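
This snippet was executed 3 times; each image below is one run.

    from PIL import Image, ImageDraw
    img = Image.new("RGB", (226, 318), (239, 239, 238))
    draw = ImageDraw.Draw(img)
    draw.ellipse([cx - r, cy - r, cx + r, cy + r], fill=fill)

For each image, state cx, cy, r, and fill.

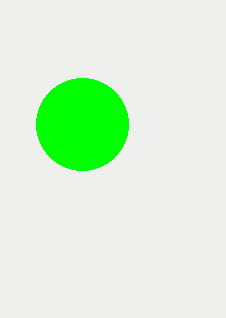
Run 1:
cx = 82; cy = 124; r = 46; fill = 'lime'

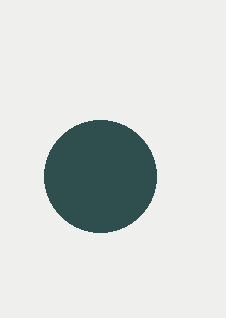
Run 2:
cx = 100
cy = 176
r = 56
fill = 'darkslategray'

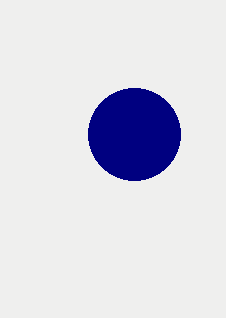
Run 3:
cx = 134; cy = 134; r = 46; fill = 'navy'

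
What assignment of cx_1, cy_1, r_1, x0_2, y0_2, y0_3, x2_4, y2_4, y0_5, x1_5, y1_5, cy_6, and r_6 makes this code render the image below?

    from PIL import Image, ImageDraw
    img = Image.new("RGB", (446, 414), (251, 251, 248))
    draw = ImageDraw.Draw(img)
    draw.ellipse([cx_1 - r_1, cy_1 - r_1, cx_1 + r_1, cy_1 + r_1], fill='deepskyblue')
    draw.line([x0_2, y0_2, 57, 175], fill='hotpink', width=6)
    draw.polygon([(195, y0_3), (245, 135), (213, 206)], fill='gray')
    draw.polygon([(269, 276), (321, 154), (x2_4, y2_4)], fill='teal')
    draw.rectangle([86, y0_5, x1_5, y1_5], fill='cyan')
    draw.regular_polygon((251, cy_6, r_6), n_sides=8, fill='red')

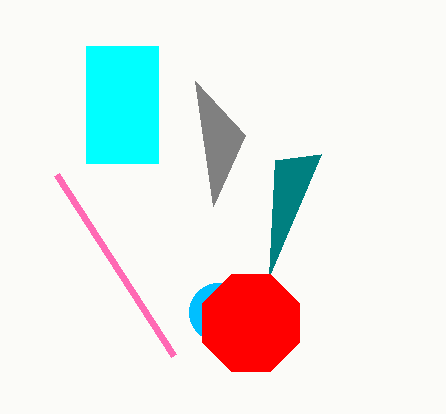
cx_1 = 218; cy_1 = 312; r_1 = 29; x0_2 = 174; y0_2 = 356; y0_3 = 81; x2_4 = 275; y2_4 = 160; y0_5 = 46; x1_5 = 158; y1_5 = 163; cy_6 = 323; r_6 = 52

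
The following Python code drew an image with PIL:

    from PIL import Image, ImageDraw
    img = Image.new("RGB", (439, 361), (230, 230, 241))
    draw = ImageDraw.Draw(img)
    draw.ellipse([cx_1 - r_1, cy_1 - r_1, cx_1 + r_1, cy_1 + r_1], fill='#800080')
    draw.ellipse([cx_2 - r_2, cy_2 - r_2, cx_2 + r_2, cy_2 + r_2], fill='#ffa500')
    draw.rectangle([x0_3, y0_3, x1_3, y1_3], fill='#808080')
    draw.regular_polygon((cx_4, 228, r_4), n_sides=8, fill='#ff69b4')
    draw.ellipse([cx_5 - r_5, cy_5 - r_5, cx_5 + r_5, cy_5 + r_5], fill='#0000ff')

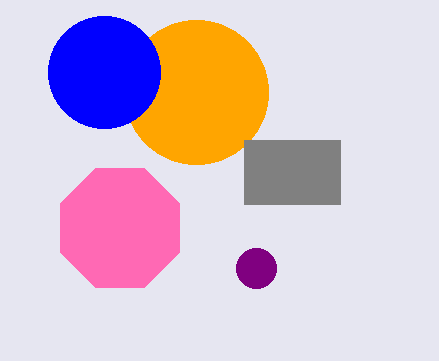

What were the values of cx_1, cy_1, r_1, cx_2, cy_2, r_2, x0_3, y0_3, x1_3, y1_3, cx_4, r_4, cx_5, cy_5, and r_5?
cx_1 = 256
cy_1 = 268
r_1 = 20
cx_2 = 196
cy_2 = 92
r_2 = 72
x0_3 = 244
y0_3 = 140
x1_3 = 340
y1_3 = 204
cx_4 = 120
r_4 = 64
cx_5 = 104
cy_5 = 72
r_5 = 56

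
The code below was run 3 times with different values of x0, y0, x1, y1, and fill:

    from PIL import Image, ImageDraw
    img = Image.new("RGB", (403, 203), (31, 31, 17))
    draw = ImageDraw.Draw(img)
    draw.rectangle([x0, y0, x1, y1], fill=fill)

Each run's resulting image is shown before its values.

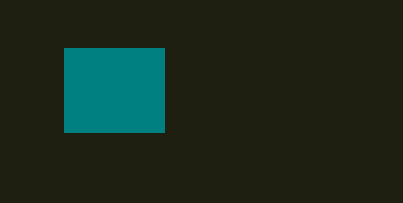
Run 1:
x0 = 64, y0 = 48, x1 = 164, y1 = 132, fill = 'teal'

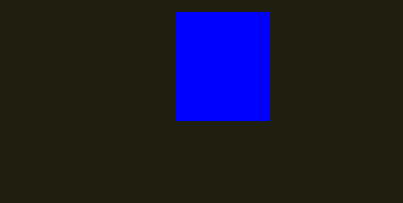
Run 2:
x0 = 176
y0 = 12
x1 = 268
y1 = 120
fill = 'blue'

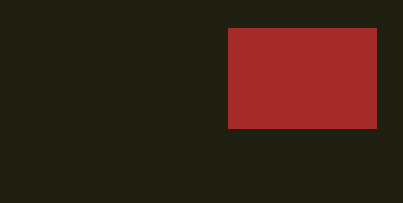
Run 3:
x0 = 228
y0 = 28
x1 = 376
y1 = 128
fill = 'brown'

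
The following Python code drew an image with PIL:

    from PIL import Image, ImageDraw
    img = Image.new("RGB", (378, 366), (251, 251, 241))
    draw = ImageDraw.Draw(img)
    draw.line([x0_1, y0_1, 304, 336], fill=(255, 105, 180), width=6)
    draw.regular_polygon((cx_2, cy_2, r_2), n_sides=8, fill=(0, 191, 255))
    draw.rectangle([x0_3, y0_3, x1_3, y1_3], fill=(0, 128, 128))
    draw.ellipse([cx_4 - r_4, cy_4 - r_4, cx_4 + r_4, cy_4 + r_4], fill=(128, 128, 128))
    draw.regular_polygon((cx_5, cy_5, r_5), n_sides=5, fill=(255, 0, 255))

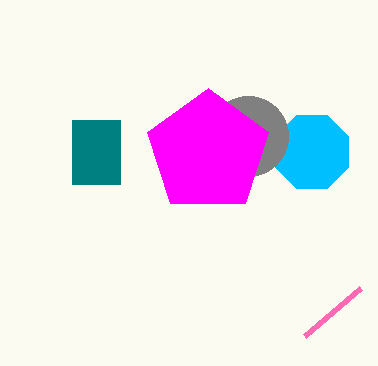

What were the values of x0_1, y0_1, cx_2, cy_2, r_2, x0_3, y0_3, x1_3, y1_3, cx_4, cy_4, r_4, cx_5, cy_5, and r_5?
x0_1 = 360
y0_1 = 288
cx_2 = 312
cy_2 = 152
r_2 = 40
x0_3 = 72
y0_3 = 120
x1_3 = 120
y1_3 = 184
cx_4 = 248
cy_4 = 136
r_4 = 40
cx_5 = 208
cy_5 = 152
r_5 = 64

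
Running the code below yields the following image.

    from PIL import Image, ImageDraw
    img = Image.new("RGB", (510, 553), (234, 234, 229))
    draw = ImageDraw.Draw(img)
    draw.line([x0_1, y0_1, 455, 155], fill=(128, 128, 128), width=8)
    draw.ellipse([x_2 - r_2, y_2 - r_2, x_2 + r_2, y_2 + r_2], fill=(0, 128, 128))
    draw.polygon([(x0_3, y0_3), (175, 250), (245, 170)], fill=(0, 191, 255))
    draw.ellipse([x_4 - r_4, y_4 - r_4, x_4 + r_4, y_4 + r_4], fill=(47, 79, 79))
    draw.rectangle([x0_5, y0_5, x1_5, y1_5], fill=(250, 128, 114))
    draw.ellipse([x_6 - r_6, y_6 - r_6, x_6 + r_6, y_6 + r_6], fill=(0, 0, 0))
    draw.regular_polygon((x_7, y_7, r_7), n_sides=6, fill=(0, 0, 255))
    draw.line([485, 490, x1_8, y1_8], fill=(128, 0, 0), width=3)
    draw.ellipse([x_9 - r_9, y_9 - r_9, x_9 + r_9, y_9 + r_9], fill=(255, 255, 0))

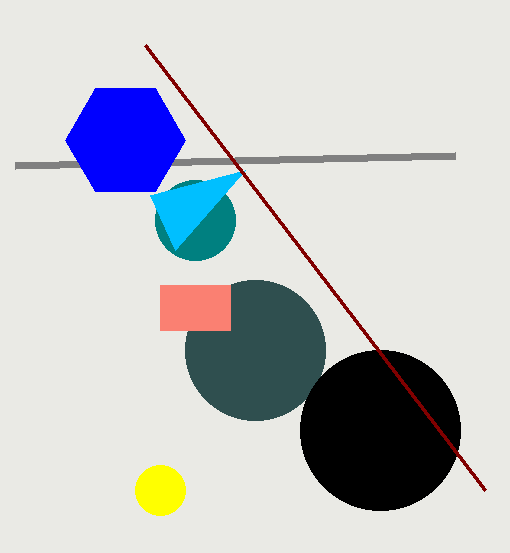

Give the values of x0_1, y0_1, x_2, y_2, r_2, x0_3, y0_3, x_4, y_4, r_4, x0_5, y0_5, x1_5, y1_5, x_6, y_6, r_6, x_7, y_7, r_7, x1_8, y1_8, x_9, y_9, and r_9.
x0_1 = 15, y0_1 = 165, x_2 = 195, y_2 = 220, r_2 = 40, x0_3 = 150, y0_3 = 195, x_4 = 255, y_4 = 350, r_4 = 70, x0_5 = 160, y0_5 = 285, x1_5 = 230, y1_5 = 330, x_6 = 380, y_6 = 430, r_6 = 80, x_7 = 125, y_7 = 140, r_7 = 60, x1_8 = 145, y1_8 = 45, x_9 = 160, y_9 = 490, r_9 = 25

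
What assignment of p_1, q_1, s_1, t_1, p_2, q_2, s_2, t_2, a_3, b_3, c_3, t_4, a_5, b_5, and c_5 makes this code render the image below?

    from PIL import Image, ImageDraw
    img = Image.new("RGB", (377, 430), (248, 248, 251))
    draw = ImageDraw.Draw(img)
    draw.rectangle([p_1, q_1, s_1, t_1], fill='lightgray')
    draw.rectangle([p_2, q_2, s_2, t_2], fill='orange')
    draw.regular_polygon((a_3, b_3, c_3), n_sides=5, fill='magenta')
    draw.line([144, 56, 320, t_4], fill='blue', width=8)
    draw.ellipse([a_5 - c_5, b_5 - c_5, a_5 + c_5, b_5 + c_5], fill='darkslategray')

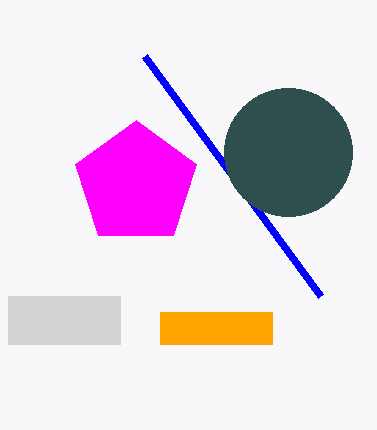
p_1 = 8, q_1 = 296, s_1 = 120, t_1 = 344, p_2 = 160, q_2 = 312, s_2 = 272, t_2 = 344, a_3 = 136, b_3 = 184, c_3 = 64, t_4 = 296, a_5 = 288, b_5 = 152, c_5 = 64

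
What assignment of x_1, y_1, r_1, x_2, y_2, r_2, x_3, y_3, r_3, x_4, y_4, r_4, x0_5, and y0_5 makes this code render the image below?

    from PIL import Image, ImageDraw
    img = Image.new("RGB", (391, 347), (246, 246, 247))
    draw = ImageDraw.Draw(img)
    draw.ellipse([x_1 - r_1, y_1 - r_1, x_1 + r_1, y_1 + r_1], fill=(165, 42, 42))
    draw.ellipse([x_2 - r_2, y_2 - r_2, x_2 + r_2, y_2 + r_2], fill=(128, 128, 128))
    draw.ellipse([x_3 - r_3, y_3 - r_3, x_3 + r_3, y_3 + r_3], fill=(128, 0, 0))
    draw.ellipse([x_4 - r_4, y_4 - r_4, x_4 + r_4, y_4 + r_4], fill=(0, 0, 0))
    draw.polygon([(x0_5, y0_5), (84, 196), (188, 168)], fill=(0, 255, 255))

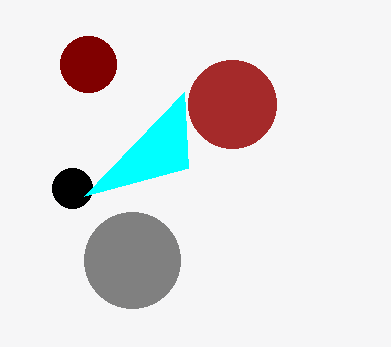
x_1 = 232, y_1 = 104, r_1 = 44, x_2 = 132, y_2 = 260, r_2 = 48, x_3 = 88, y_3 = 64, r_3 = 28, x_4 = 72, y_4 = 188, r_4 = 20, x0_5 = 184, y0_5 = 92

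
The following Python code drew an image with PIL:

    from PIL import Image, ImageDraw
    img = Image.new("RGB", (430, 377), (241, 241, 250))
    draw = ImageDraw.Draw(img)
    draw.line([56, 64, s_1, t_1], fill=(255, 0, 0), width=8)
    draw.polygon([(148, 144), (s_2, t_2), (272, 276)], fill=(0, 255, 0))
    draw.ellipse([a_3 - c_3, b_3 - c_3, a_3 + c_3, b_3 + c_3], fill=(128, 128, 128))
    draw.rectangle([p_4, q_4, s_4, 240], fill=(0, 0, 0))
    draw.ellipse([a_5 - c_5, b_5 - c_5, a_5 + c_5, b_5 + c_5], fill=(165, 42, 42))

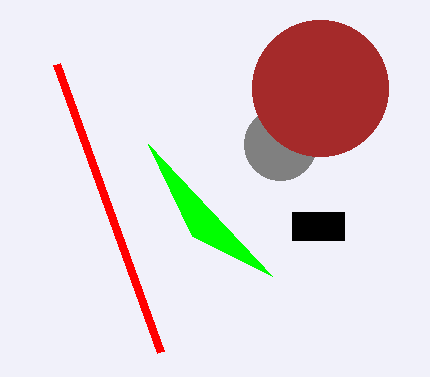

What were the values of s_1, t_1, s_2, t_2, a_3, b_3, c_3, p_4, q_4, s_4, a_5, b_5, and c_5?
s_1 = 160, t_1 = 352, s_2 = 192, t_2 = 236, a_3 = 280, b_3 = 144, c_3 = 36, p_4 = 292, q_4 = 212, s_4 = 344, a_5 = 320, b_5 = 88, c_5 = 68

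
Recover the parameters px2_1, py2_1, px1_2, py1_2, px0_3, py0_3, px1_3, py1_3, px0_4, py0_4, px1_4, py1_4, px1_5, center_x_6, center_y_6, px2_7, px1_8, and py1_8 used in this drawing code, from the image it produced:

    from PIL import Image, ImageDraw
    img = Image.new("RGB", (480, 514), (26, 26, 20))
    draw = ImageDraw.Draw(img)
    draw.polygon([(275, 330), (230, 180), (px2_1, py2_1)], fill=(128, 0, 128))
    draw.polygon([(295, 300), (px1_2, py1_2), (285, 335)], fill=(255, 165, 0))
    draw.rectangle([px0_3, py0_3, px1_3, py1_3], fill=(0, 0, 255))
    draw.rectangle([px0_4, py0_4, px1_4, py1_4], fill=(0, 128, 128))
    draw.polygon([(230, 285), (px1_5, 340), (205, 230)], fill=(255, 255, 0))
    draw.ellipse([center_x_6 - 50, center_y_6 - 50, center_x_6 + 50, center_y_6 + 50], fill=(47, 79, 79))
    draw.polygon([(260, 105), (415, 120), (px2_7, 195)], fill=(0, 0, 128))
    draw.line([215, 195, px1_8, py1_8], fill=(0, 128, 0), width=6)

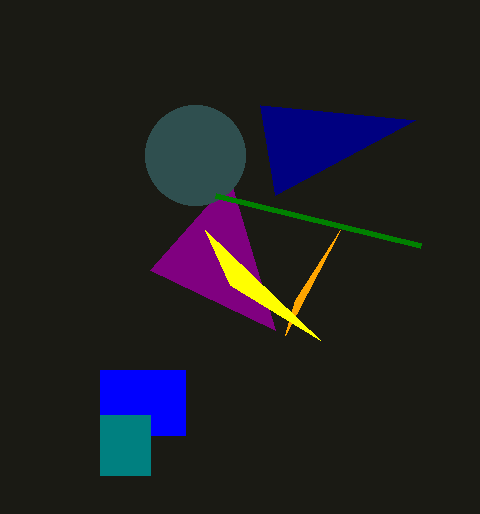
px2_1 = 150; py2_1 = 270; px1_2 = 340; py1_2 = 230; px0_3 = 100; py0_3 = 370; px1_3 = 185; py1_3 = 435; px0_4 = 100; py0_4 = 415; px1_4 = 150; py1_4 = 475; px1_5 = 320; center_x_6 = 195; center_y_6 = 155; px2_7 = 275; px1_8 = 420; py1_8 = 245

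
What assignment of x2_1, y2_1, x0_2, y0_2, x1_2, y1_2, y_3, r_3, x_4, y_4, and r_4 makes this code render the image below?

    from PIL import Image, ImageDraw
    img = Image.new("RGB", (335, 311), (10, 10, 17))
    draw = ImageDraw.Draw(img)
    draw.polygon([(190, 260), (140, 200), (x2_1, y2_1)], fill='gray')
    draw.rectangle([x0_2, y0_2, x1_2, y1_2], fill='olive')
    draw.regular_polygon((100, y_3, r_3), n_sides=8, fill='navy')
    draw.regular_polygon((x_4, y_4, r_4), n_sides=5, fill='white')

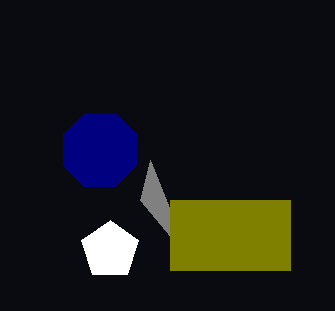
x2_1 = 150
y2_1 = 160
x0_2 = 170
y0_2 = 200
x1_2 = 290
y1_2 = 270
y_3 = 150
r_3 = 40
x_4 = 110
y_4 = 250
r_4 = 30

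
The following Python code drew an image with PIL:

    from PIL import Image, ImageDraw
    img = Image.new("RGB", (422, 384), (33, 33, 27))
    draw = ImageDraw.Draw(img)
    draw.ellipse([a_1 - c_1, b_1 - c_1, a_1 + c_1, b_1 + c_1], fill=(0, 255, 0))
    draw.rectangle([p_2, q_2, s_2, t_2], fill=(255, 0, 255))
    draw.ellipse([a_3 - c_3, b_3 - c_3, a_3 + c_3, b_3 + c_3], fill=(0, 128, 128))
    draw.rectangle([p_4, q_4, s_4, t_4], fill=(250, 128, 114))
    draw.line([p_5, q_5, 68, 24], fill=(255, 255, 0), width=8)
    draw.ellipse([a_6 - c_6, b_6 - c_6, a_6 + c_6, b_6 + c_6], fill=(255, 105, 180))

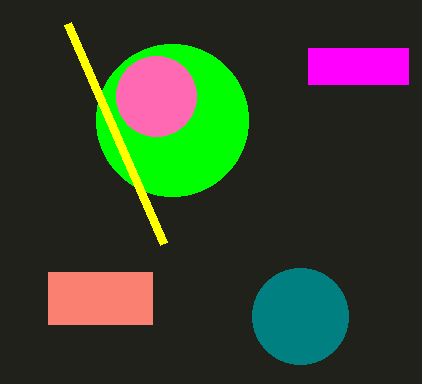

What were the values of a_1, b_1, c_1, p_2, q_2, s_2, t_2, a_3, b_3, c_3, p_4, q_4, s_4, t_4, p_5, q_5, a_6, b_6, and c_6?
a_1 = 172; b_1 = 120; c_1 = 76; p_2 = 308; q_2 = 48; s_2 = 408; t_2 = 84; a_3 = 300; b_3 = 316; c_3 = 48; p_4 = 48; q_4 = 272; s_4 = 152; t_4 = 324; p_5 = 164; q_5 = 244; a_6 = 156; b_6 = 96; c_6 = 40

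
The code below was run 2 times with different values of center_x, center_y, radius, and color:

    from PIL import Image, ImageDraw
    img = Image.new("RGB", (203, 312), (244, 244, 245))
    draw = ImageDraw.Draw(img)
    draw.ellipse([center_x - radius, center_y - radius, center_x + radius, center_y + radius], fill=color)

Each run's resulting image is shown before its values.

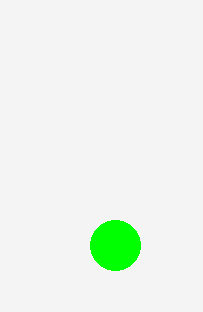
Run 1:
center_x = 115; center_y = 245; radius = 25; color = 'lime'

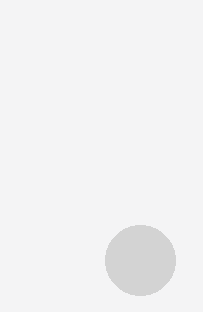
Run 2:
center_x = 140
center_y = 260
radius = 35
color = 'lightgray'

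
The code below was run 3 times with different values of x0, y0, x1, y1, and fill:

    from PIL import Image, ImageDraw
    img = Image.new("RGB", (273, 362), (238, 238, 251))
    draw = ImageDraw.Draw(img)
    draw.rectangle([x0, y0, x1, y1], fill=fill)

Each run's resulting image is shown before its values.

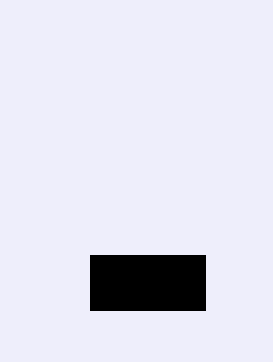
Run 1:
x0 = 90, y0 = 255, x1 = 205, y1 = 310, fill = 'black'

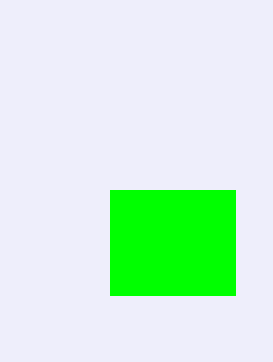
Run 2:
x0 = 110; y0 = 190; x1 = 235; y1 = 295; fill = 'lime'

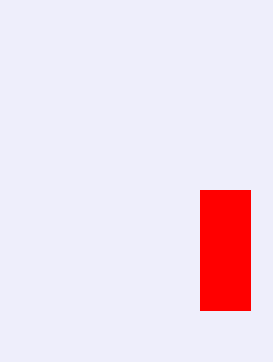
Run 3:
x0 = 200
y0 = 190
x1 = 250
y1 = 310
fill = 'red'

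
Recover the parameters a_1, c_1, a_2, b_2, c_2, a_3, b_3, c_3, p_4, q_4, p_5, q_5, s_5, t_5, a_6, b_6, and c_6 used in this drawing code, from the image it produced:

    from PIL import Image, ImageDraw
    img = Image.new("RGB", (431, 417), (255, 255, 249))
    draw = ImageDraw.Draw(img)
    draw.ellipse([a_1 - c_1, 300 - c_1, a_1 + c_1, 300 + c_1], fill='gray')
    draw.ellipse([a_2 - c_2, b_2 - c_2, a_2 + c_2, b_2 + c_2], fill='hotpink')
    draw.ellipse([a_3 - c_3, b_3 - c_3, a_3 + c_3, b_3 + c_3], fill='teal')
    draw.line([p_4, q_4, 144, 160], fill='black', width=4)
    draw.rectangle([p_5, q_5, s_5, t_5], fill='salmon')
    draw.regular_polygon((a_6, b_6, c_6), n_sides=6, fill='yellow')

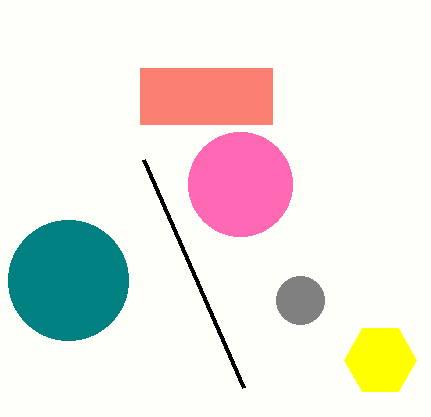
a_1 = 300
c_1 = 24
a_2 = 240
b_2 = 184
c_2 = 52
a_3 = 68
b_3 = 280
c_3 = 60
p_4 = 244
q_4 = 388
p_5 = 140
q_5 = 68
s_5 = 272
t_5 = 124
a_6 = 380
b_6 = 360
c_6 = 36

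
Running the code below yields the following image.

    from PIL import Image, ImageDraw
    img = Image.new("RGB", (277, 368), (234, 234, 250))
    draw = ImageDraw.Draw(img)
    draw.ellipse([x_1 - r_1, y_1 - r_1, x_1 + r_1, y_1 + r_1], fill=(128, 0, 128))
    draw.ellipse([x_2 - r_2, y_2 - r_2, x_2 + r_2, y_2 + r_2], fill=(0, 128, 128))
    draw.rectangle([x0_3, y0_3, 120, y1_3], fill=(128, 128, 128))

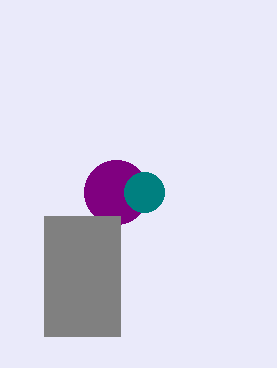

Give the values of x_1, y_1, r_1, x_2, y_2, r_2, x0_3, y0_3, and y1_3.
x_1 = 116, y_1 = 192, r_1 = 32, x_2 = 144, y_2 = 192, r_2 = 20, x0_3 = 44, y0_3 = 216, y1_3 = 336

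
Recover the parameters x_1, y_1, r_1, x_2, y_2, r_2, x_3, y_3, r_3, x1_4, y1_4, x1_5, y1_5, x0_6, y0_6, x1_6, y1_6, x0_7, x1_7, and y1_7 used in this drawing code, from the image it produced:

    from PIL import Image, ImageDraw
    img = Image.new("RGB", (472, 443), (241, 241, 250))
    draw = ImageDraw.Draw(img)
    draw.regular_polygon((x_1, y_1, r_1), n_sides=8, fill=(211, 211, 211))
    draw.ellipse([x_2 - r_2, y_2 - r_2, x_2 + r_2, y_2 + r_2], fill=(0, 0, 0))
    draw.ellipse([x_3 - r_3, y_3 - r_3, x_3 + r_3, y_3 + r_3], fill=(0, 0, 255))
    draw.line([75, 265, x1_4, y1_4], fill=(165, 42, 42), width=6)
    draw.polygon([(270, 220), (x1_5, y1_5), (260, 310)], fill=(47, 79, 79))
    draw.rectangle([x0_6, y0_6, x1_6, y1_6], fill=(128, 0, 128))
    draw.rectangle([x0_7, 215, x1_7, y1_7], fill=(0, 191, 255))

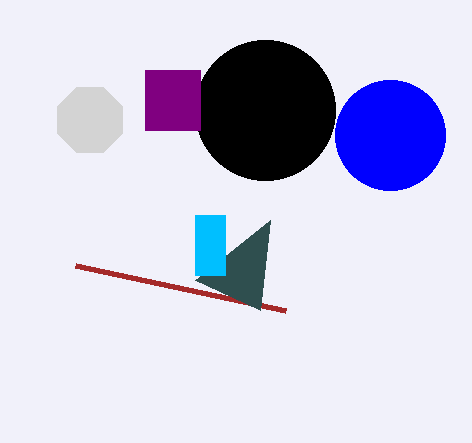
x_1 = 90; y_1 = 120; r_1 = 35; x_2 = 265; y_2 = 110; r_2 = 70; x_3 = 390; y_3 = 135; r_3 = 55; x1_4 = 285; y1_4 = 310; x1_5 = 195; y1_5 = 280; x0_6 = 145; y0_6 = 70; x1_6 = 200; y1_6 = 130; x0_7 = 195; x1_7 = 225; y1_7 = 275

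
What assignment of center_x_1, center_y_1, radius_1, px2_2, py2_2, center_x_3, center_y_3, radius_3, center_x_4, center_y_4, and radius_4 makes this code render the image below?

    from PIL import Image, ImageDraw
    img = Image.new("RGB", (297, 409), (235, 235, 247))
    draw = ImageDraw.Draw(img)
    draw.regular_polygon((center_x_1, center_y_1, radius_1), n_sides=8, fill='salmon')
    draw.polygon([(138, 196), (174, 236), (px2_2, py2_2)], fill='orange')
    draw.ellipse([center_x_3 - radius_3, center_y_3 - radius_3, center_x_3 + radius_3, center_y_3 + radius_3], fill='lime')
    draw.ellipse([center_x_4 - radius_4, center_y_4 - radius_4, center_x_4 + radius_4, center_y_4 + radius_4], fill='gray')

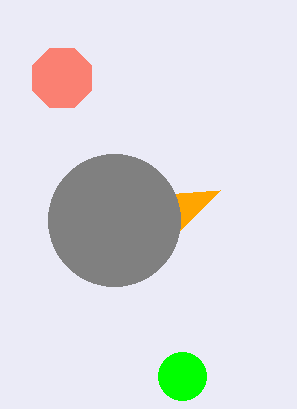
center_x_1 = 62; center_y_1 = 78; radius_1 = 32; px2_2 = 220; py2_2 = 190; center_x_3 = 182; center_y_3 = 376; radius_3 = 24; center_x_4 = 114; center_y_4 = 220; radius_4 = 66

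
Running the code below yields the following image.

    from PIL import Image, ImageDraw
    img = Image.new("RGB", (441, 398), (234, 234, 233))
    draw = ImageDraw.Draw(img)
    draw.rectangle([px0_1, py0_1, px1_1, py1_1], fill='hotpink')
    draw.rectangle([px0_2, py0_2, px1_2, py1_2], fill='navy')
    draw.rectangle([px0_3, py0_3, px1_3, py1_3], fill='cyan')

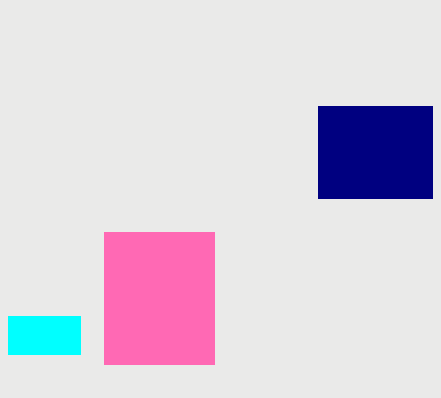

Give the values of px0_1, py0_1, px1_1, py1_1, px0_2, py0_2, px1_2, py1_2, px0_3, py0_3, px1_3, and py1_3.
px0_1 = 104
py0_1 = 232
px1_1 = 214
py1_1 = 364
px0_2 = 318
py0_2 = 106
px1_2 = 432
py1_2 = 198
px0_3 = 8
py0_3 = 316
px1_3 = 80
py1_3 = 354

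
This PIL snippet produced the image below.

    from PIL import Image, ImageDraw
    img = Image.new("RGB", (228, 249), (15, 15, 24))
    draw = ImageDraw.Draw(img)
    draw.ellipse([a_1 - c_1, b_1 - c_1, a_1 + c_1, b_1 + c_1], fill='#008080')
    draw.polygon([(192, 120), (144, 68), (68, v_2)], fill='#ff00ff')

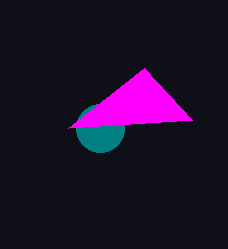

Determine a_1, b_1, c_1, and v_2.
a_1 = 100, b_1 = 128, c_1 = 24, v_2 = 128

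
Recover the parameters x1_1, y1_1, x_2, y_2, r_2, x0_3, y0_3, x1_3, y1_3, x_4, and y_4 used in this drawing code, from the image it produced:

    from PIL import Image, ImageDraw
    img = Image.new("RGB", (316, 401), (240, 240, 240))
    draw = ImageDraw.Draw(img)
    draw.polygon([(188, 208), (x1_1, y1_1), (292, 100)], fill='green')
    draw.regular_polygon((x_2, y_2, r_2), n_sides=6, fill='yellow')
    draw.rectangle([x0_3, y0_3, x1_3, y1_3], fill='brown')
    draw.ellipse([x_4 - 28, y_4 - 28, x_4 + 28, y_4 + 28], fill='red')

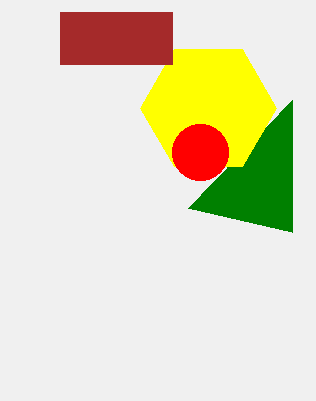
x1_1 = 292; y1_1 = 232; x_2 = 208; y_2 = 108; r_2 = 68; x0_3 = 60; y0_3 = 12; x1_3 = 172; y1_3 = 64; x_4 = 200; y_4 = 152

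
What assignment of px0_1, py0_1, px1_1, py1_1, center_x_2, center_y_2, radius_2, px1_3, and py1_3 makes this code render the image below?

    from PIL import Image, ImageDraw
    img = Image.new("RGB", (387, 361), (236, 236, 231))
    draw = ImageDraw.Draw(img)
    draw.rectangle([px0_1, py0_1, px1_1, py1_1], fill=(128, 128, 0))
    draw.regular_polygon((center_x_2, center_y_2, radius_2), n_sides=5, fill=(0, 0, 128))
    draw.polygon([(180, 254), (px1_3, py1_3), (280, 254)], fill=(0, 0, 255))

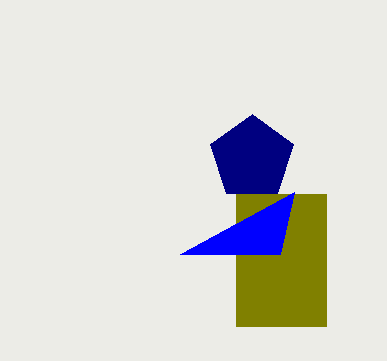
px0_1 = 236
py0_1 = 194
px1_1 = 326
py1_1 = 326
center_x_2 = 252
center_y_2 = 158
radius_2 = 44
px1_3 = 294
py1_3 = 192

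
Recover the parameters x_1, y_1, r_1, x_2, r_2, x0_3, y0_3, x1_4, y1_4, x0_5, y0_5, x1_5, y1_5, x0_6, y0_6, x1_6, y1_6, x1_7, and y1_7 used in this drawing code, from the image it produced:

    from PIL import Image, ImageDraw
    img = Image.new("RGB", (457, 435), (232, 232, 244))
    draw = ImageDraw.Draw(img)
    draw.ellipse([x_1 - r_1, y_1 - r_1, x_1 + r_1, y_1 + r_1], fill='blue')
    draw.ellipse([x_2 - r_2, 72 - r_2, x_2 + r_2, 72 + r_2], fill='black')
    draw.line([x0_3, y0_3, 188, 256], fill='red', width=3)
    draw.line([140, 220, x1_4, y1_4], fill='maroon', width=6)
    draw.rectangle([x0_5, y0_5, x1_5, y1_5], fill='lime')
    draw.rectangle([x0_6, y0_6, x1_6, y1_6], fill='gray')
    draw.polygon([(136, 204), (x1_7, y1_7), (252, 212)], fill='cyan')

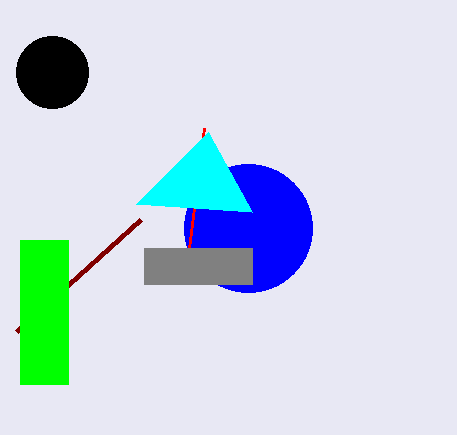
x_1 = 248
y_1 = 228
r_1 = 64
x_2 = 52
r_2 = 36
x0_3 = 204
y0_3 = 128
x1_4 = 16
y1_4 = 332
x0_5 = 20
y0_5 = 240
x1_5 = 68
y1_5 = 384
x0_6 = 144
y0_6 = 248
x1_6 = 252
y1_6 = 284
x1_7 = 208
y1_7 = 132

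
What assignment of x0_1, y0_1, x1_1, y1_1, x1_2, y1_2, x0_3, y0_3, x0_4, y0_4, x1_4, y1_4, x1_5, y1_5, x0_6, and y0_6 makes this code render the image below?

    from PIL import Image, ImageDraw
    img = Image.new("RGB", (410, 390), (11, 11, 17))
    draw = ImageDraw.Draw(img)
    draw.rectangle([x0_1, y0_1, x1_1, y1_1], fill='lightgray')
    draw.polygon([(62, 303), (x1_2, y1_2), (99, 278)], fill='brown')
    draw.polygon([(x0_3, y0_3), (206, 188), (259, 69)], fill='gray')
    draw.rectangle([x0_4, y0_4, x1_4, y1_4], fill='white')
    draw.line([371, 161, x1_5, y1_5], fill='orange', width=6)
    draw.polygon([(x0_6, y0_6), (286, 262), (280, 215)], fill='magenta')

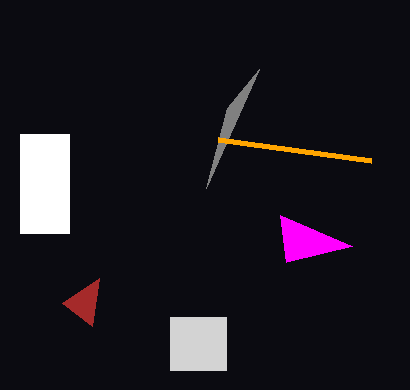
x0_1 = 170, y0_1 = 317, x1_1 = 226, y1_1 = 370, x1_2 = 92, y1_2 = 326, x0_3 = 227, y0_3 = 108, x0_4 = 20, y0_4 = 134, x1_4 = 69, y1_4 = 233, x1_5 = 218, y1_5 = 140, x0_6 = 352, y0_6 = 246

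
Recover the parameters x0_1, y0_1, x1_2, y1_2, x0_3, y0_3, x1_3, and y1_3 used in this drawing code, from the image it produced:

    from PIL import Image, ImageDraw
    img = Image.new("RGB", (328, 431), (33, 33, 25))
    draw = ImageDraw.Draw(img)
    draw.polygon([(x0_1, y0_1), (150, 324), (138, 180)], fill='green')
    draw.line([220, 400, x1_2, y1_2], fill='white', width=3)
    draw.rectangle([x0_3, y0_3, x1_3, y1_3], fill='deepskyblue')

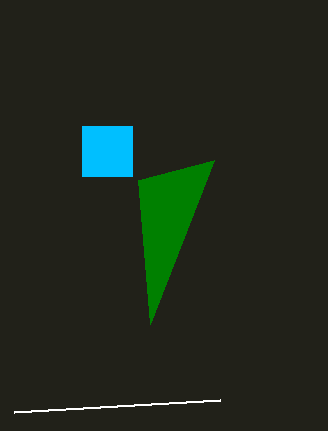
x0_1 = 214; y0_1 = 160; x1_2 = 14; y1_2 = 412; x0_3 = 82; y0_3 = 126; x1_3 = 132; y1_3 = 176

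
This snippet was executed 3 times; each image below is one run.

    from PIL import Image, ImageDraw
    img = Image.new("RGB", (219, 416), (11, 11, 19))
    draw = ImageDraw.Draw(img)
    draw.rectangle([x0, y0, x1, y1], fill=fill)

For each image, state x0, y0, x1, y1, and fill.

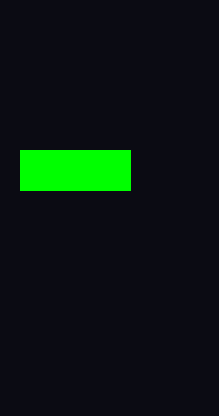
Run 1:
x0 = 20; y0 = 150; x1 = 130; y1 = 190; fill = 'lime'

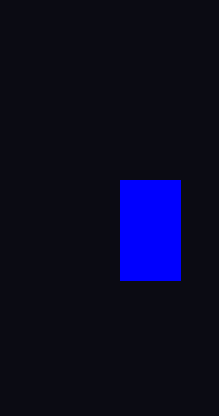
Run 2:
x0 = 120; y0 = 180; x1 = 180; y1 = 280; fill = 'blue'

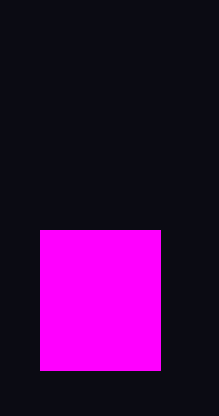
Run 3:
x0 = 40, y0 = 230, x1 = 160, y1 = 370, fill = 'magenta'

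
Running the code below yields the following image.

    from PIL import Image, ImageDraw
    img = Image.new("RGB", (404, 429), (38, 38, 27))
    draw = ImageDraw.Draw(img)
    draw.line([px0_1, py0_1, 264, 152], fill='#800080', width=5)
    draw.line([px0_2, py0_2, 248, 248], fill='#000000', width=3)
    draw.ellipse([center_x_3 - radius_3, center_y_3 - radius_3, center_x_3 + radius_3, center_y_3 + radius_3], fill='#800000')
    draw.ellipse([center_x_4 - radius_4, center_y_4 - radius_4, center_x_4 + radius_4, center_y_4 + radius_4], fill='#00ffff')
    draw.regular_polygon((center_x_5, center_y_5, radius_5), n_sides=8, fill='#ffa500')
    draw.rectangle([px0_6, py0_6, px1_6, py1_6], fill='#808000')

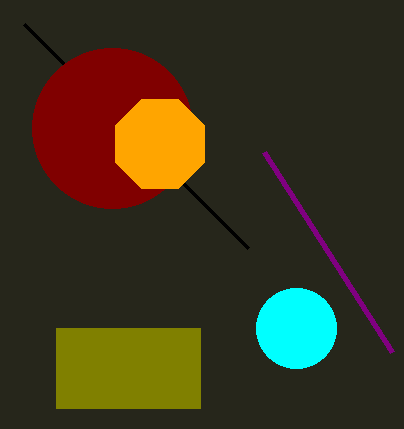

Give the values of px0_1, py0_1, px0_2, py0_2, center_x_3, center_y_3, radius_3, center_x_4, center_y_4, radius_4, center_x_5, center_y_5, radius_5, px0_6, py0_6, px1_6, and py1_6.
px0_1 = 392; py0_1 = 352; px0_2 = 24; py0_2 = 24; center_x_3 = 112; center_y_3 = 128; radius_3 = 80; center_x_4 = 296; center_y_4 = 328; radius_4 = 40; center_x_5 = 160; center_y_5 = 144; radius_5 = 48; px0_6 = 56; py0_6 = 328; px1_6 = 200; py1_6 = 408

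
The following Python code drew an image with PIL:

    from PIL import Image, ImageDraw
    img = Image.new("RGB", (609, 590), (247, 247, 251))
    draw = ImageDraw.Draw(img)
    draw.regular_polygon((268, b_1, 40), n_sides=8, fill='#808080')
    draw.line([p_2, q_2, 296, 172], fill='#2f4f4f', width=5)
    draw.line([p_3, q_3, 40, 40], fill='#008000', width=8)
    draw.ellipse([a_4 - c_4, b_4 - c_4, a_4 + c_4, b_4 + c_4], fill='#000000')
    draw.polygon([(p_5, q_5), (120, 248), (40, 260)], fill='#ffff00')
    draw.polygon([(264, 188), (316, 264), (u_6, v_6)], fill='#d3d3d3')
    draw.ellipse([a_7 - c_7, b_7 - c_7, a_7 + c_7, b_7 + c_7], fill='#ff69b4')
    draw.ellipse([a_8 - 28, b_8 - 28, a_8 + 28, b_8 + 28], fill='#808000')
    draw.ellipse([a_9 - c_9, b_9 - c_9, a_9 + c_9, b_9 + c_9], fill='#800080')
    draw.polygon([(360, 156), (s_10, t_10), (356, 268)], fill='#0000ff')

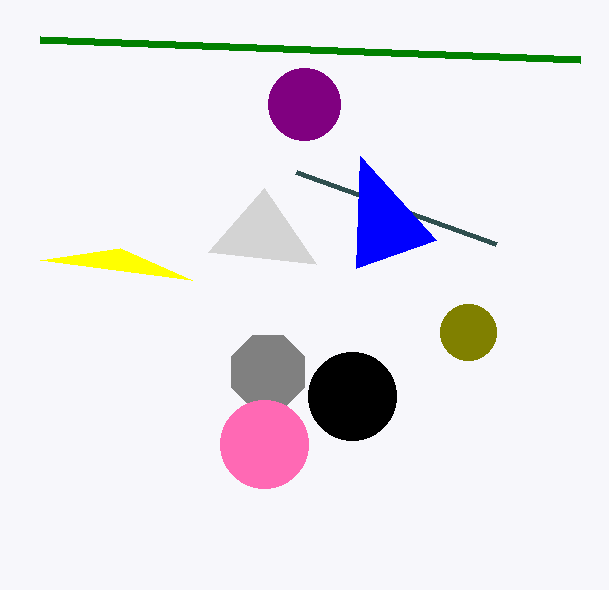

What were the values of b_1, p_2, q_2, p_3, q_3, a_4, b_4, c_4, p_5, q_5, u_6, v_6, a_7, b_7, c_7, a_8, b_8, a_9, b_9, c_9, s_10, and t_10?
b_1 = 372, p_2 = 496, q_2 = 244, p_3 = 580, q_3 = 60, a_4 = 352, b_4 = 396, c_4 = 44, p_5 = 192, q_5 = 280, u_6 = 208, v_6 = 252, a_7 = 264, b_7 = 444, c_7 = 44, a_8 = 468, b_8 = 332, a_9 = 304, b_9 = 104, c_9 = 36, s_10 = 436, t_10 = 240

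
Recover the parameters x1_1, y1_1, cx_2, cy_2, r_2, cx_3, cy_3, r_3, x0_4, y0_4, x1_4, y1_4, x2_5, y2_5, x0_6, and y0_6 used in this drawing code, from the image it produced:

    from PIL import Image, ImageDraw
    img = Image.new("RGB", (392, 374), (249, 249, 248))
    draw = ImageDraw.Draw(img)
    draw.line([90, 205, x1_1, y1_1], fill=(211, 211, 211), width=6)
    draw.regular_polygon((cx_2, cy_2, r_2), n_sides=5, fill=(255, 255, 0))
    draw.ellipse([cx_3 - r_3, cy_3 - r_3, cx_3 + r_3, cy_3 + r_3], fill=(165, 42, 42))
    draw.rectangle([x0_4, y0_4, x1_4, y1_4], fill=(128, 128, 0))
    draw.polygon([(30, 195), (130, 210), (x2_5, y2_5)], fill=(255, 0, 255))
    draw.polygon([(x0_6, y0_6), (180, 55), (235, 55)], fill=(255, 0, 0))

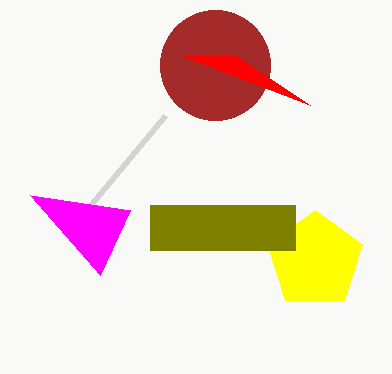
x1_1 = 165; y1_1 = 115; cx_2 = 315; cy_2 = 260; r_2 = 50; cx_3 = 215; cy_3 = 65; r_3 = 55; x0_4 = 150; y0_4 = 205; x1_4 = 295; y1_4 = 250; x2_5 = 100; y2_5 = 275; x0_6 = 310; y0_6 = 105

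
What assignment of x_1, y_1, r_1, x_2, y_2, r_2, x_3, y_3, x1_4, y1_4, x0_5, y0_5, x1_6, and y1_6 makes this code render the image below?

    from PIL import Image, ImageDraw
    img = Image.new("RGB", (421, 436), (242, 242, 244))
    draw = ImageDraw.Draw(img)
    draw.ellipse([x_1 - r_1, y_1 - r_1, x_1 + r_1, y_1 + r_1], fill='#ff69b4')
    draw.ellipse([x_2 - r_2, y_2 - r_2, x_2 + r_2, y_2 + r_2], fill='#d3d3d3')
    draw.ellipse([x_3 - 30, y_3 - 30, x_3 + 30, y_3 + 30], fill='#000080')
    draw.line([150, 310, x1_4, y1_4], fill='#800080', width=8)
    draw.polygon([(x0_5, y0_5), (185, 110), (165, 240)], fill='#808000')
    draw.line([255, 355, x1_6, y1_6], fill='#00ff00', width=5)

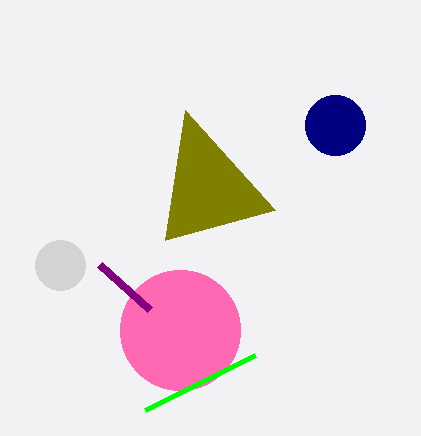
x_1 = 180
y_1 = 330
r_1 = 60
x_2 = 60
y_2 = 265
r_2 = 25
x_3 = 335
y_3 = 125
x1_4 = 100
y1_4 = 265
x0_5 = 275
y0_5 = 210
x1_6 = 145
y1_6 = 410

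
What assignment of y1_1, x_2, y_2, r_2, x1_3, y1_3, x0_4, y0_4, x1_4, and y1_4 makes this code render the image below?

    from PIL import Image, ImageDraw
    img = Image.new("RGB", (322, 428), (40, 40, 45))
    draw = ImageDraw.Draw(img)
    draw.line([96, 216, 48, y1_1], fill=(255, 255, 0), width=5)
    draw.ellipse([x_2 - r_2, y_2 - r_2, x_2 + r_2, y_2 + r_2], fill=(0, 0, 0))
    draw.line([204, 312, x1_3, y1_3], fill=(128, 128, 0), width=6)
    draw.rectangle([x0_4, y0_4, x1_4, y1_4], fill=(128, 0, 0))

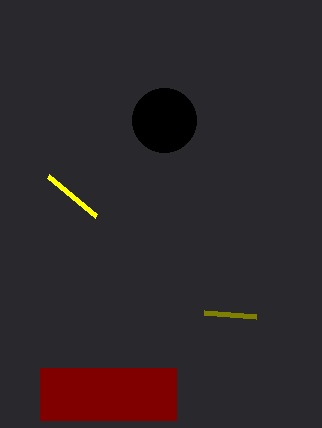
y1_1 = 176, x_2 = 164, y_2 = 120, r_2 = 32, x1_3 = 256, y1_3 = 316, x0_4 = 40, y0_4 = 368, x1_4 = 176, y1_4 = 420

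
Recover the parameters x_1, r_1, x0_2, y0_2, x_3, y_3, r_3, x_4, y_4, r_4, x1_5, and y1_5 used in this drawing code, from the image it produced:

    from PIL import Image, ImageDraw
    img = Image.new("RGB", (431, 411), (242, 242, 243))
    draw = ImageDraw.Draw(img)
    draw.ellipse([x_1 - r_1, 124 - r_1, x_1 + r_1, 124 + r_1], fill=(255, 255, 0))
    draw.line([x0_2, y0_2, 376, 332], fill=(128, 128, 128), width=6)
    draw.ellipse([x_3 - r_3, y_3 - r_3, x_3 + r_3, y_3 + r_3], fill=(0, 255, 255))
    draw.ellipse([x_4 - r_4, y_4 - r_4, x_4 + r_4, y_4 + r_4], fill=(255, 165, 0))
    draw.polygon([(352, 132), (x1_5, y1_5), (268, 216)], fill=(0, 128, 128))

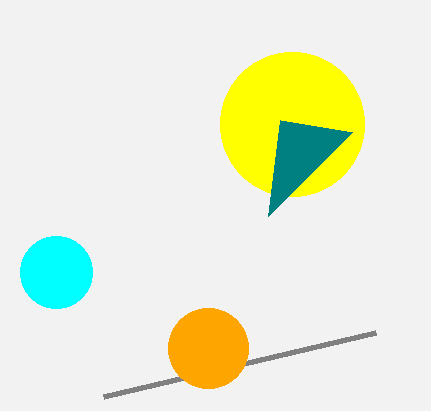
x_1 = 292
r_1 = 72
x0_2 = 104
y0_2 = 396
x_3 = 56
y_3 = 272
r_3 = 36
x_4 = 208
y_4 = 348
r_4 = 40
x1_5 = 280
y1_5 = 120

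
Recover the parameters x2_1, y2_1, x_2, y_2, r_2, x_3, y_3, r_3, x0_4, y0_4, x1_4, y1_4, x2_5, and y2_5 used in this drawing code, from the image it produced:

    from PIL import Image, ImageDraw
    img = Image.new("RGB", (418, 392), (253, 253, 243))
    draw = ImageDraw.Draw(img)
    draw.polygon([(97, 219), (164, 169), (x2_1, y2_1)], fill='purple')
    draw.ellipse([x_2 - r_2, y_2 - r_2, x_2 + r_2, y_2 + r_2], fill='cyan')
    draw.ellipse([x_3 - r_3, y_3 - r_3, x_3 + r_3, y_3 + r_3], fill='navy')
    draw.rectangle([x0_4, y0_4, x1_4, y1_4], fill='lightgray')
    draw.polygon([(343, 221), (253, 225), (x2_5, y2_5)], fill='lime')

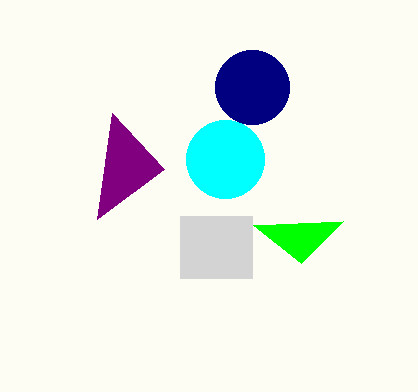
x2_1 = 112; y2_1 = 113; x_2 = 225; y_2 = 159; r_2 = 39; x_3 = 252; y_3 = 87; r_3 = 37; x0_4 = 180; y0_4 = 216; x1_4 = 252; y1_4 = 278; x2_5 = 301; y2_5 = 263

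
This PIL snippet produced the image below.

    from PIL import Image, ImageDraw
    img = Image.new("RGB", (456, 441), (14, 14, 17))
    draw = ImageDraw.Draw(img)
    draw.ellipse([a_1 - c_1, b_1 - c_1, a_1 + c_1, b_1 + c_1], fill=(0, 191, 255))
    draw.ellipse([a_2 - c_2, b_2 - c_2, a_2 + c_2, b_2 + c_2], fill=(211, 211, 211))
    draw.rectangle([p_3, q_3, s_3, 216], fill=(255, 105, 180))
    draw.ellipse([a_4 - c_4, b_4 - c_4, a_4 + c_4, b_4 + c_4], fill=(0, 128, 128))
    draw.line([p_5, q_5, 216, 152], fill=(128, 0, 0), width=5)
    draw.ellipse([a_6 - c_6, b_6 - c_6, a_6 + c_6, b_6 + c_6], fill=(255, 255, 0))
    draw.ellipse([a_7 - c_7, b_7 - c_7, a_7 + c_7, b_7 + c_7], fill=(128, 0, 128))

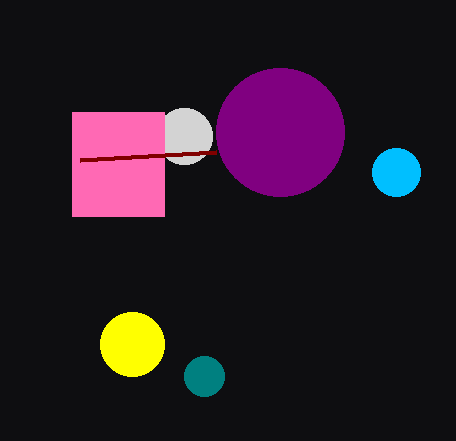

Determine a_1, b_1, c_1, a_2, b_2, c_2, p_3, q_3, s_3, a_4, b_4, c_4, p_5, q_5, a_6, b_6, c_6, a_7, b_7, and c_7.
a_1 = 396
b_1 = 172
c_1 = 24
a_2 = 184
b_2 = 136
c_2 = 28
p_3 = 72
q_3 = 112
s_3 = 164
a_4 = 204
b_4 = 376
c_4 = 20
p_5 = 80
q_5 = 160
a_6 = 132
b_6 = 344
c_6 = 32
a_7 = 280
b_7 = 132
c_7 = 64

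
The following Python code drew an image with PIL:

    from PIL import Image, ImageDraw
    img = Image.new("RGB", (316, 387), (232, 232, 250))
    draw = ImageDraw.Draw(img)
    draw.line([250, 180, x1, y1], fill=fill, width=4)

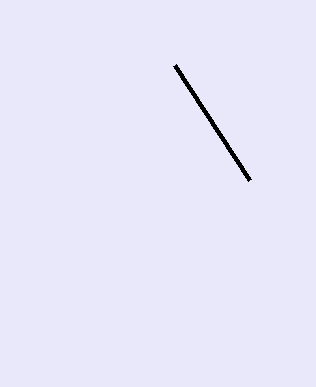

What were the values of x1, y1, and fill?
x1 = 175; y1 = 65; fill = 'black'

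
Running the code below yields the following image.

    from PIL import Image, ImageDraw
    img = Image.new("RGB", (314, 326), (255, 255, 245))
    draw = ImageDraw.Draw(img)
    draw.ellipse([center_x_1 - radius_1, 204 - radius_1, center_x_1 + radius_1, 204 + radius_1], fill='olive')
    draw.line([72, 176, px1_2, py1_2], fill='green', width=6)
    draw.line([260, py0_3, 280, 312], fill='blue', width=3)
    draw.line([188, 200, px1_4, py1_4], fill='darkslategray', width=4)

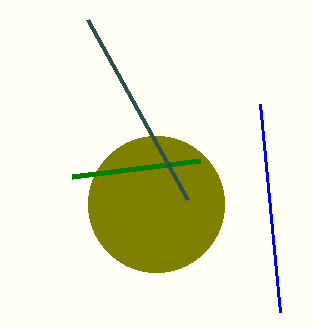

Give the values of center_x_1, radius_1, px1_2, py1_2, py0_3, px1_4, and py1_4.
center_x_1 = 156
radius_1 = 68
px1_2 = 200
py1_2 = 160
py0_3 = 104
px1_4 = 88
py1_4 = 20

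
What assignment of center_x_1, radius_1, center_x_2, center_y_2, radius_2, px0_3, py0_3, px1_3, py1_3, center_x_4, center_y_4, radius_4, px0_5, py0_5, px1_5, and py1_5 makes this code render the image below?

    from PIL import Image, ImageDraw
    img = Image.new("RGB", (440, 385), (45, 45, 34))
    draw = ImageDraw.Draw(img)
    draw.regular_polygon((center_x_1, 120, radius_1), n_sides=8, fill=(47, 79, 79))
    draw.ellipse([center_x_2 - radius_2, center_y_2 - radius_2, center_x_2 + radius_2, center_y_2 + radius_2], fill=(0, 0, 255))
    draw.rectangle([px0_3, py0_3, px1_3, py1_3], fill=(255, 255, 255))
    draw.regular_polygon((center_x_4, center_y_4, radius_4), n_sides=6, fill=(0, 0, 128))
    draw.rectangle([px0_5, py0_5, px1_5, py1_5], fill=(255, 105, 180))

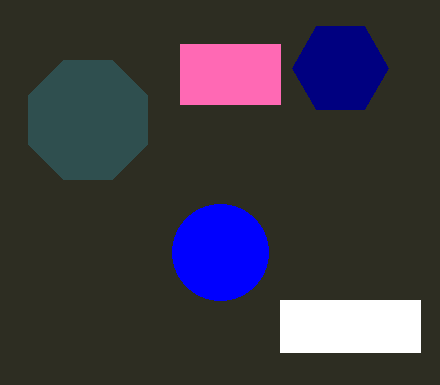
center_x_1 = 88, radius_1 = 64, center_x_2 = 220, center_y_2 = 252, radius_2 = 48, px0_3 = 280, py0_3 = 300, px1_3 = 420, py1_3 = 352, center_x_4 = 340, center_y_4 = 68, radius_4 = 48, px0_5 = 180, py0_5 = 44, px1_5 = 280, py1_5 = 104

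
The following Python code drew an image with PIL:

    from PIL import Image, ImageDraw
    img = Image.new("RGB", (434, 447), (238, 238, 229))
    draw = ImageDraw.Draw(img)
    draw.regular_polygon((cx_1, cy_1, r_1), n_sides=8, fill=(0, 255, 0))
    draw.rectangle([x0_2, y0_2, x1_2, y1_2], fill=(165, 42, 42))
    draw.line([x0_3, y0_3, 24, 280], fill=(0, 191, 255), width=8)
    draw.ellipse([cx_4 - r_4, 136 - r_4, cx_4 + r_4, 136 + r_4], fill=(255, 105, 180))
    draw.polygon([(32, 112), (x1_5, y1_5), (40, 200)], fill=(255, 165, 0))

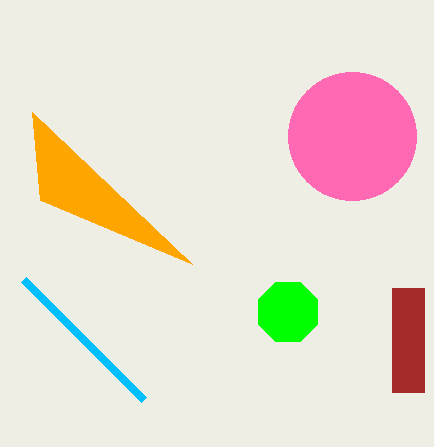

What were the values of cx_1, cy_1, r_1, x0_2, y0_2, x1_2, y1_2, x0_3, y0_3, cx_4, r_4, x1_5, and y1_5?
cx_1 = 288; cy_1 = 312; r_1 = 32; x0_2 = 392; y0_2 = 288; x1_2 = 424; y1_2 = 392; x0_3 = 144; y0_3 = 400; cx_4 = 352; r_4 = 64; x1_5 = 192; y1_5 = 264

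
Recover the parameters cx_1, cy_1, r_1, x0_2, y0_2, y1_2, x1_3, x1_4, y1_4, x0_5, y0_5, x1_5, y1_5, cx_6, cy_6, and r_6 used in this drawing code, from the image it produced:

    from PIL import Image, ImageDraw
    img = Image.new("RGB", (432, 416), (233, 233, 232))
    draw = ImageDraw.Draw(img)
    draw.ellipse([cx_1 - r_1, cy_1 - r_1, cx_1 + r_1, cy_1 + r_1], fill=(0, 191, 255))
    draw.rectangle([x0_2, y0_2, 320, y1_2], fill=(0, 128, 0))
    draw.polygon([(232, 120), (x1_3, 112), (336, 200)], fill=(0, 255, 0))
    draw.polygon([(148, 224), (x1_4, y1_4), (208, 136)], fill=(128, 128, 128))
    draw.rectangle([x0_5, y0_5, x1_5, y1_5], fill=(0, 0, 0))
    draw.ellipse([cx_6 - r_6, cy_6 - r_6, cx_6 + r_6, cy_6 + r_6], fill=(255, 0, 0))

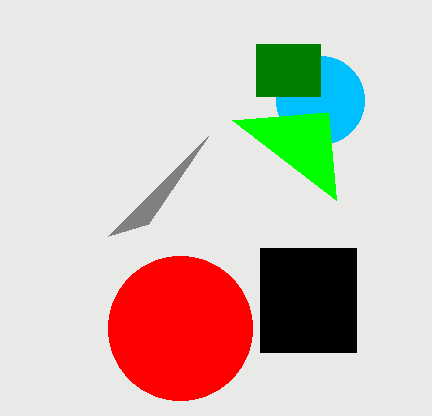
cx_1 = 320
cy_1 = 100
r_1 = 44
x0_2 = 256
y0_2 = 44
y1_2 = 96
x1_3 = 328
x1_4 = 108
y1_4 = 236
x0_5 = 260
y0_5 = 248
x1_5 = 356
y1_5 = 352
cx_6 = 180
cy_6 = 328
r_6 = 72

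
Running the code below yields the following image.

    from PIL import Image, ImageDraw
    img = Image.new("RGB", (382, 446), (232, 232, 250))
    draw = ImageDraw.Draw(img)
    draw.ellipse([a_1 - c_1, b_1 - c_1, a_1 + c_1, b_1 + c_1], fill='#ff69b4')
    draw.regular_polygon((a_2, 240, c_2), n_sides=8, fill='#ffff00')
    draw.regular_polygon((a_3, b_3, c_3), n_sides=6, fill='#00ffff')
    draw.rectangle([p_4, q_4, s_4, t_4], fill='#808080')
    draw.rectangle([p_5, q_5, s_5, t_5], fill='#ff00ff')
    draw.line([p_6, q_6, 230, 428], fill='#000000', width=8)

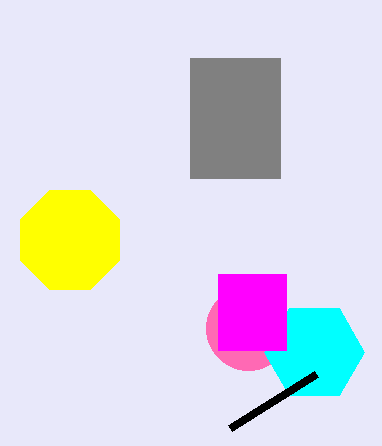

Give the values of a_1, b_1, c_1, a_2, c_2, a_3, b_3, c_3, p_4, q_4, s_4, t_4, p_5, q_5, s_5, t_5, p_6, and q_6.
a_1 = 248; b_1 = 328; c_1 = 42; a_2 = 70; c_2 = 54; a_3 = 314; b_3 = 352; c_3 = 50; p_4 = 190; q_4 = 58; s_4 = 280; t_4 = 178; p_5 = 218; q_5 = 274; s_5 = 286; t_5 = 350; p_6 = 316; q_6 = 374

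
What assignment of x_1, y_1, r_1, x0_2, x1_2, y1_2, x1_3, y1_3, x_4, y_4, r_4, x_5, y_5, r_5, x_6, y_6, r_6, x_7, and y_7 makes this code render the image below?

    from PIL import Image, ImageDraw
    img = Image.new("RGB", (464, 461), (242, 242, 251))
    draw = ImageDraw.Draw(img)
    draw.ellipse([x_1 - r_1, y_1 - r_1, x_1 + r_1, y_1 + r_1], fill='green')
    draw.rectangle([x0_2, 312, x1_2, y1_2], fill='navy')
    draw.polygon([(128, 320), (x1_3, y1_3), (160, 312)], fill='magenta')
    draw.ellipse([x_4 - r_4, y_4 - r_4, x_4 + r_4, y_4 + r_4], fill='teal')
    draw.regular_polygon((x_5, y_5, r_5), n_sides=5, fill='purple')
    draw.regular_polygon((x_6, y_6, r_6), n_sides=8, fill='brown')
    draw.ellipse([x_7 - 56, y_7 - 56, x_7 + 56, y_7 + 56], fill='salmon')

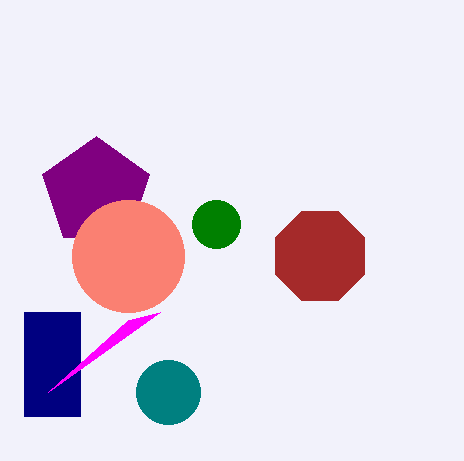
x_1 = 216, y_1 = 224, r_1 = 24, x0_2 = 24, x1_2 = 80, y1_2 = 416, x1_3 = 48, y1_3 = 392, x_4 = 168, y_4 = 392, r_4 = 32, x_5 = 96, y_5 = 192, r_5 = 56, x_6 = 320, y_6 = 256, r_6 = 48, x_7 = 128, y_7 = 256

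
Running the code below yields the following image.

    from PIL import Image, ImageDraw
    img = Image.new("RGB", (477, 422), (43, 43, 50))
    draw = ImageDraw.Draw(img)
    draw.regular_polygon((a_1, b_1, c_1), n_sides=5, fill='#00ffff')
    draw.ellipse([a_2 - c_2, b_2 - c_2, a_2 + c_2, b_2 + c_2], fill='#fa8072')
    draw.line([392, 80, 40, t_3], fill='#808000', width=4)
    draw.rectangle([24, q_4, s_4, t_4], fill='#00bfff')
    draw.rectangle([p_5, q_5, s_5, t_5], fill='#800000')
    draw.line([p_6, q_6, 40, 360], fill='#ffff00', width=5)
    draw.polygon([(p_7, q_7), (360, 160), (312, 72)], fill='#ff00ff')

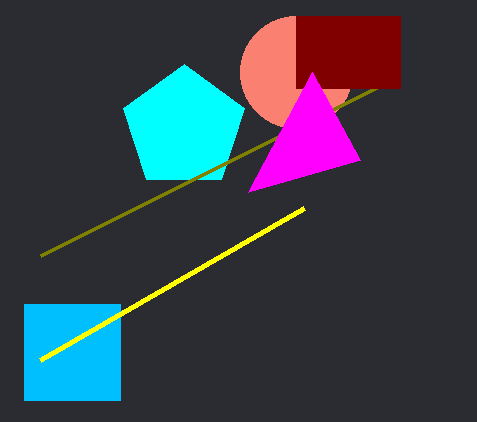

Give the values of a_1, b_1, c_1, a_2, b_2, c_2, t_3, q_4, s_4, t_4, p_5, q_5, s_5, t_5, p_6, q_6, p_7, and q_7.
a_1 = 184
b_1 = 128
c_1 = 64
a_2 = 296
b_2 = 72
c_2 = 56
t_3 = 256
q_4 = 304
s_4 = 120
t_4 = 400
p_5 = 296
q_5 = 16
s_5 = 400
t_5 = 88
p_6 = 304
q_6 = 208
p_7 = 248
q_7 = 192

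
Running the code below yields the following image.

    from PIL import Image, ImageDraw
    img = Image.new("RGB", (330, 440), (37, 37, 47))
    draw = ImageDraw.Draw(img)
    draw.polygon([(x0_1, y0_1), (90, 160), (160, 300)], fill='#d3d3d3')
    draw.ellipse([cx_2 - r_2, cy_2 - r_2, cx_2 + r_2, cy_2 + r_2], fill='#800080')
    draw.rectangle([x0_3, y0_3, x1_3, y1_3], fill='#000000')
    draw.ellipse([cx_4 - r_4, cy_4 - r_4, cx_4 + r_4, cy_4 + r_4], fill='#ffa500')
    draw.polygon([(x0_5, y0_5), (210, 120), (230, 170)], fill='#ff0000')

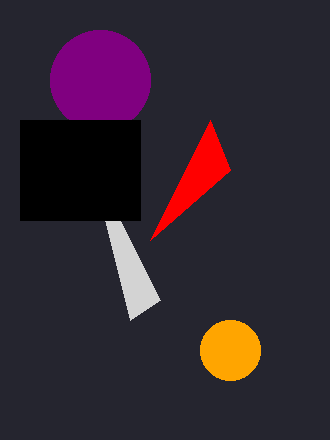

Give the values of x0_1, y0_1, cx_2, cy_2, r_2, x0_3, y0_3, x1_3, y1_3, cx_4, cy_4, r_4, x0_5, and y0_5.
x0_1 = 130, y0_1 = 320, cx_2 = 100, cy_2 = 80, r_2 = 50, x0_3 = 20, y0_3 = 120, x1_3 = 140, y1_3 = 220, cx_4 = 230, cy_4 = 350, r_4 = 30, x0_5 = 150, y0_5 = 240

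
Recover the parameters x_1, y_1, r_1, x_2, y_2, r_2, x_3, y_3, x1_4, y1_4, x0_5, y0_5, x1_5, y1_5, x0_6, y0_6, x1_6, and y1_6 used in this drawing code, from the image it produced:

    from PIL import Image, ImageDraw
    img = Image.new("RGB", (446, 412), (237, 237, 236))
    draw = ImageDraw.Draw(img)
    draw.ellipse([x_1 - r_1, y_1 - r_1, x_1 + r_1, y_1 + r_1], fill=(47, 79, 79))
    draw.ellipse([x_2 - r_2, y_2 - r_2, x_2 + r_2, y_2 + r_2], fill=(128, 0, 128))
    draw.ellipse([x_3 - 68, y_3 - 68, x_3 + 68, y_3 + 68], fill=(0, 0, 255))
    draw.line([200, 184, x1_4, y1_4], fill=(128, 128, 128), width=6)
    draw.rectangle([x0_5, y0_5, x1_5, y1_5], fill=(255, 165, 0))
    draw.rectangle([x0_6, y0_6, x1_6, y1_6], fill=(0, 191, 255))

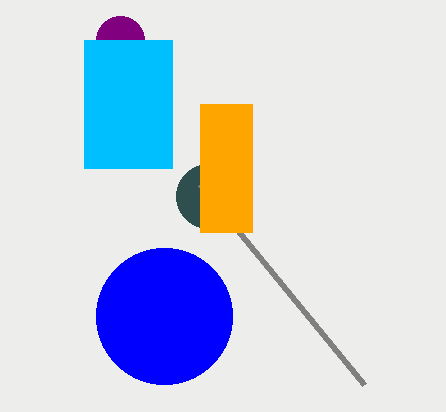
x_1 = 208, y_1 = 196, r_1 = 32, x_2 = 120, y_2 = 40, r_2 = 24, x_3 = 164, y_3 = 316, x1_4 = 364, y1_4 = 384, x0_5 = 200, y0_5 = 104, x1_5 = 252, y1_5 = 232, x0_6 = 84, y0_6 = 40, x1_6 = 172, y1_6 = 168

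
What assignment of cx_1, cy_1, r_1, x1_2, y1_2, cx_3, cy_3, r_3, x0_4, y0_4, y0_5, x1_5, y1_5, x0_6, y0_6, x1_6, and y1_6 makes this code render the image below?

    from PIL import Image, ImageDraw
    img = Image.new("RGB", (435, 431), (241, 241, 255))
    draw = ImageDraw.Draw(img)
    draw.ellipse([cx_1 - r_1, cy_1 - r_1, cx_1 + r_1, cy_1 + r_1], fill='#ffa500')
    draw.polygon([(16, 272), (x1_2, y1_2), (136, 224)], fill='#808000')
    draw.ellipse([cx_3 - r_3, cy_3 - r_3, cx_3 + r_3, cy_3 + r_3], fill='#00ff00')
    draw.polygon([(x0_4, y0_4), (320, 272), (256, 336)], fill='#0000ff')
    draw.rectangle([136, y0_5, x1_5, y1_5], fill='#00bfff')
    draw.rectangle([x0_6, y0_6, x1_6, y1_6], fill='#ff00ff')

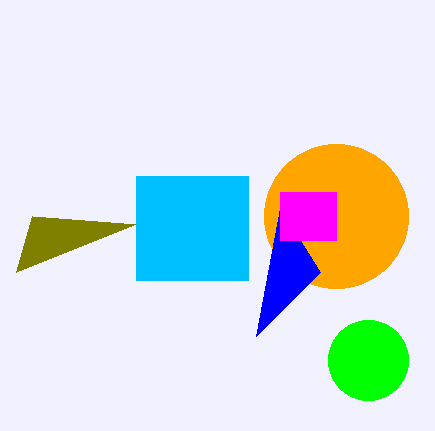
cx_1 = 336, cy_1 = 216, r_1 = 72, x1_2 = 32, y1_2 = 216, cx_3 = 368, cy_3 = 360, r_3 = 40, x0_4 = 280, y0_4 = 208, y0_5 = 176, x1_5 = 248, y1_5 = 280, x0_6 = 280, y0_6 = 192, x1_6 = 336, y1_6 = 240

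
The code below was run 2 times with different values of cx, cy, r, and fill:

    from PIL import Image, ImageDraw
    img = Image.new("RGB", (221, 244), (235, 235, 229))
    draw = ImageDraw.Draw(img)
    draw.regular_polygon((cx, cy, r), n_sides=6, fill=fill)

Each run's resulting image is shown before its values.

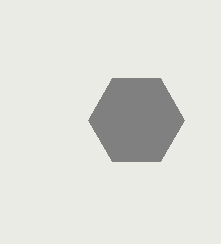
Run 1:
cx = 136; cy = 120; r = 48; fill = 'gray'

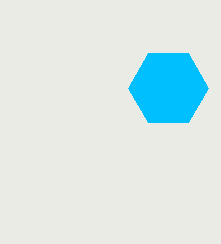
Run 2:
cx = 168
cy = 88
r = 40
fill = 'deepskyblue'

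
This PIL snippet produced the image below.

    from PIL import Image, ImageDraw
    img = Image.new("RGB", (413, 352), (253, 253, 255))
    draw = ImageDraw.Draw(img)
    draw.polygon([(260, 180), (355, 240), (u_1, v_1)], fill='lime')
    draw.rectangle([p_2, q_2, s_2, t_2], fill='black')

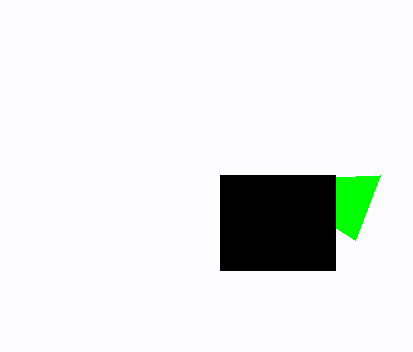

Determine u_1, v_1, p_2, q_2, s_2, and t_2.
u_1 = 380
v_1 = 175
p_2 = 220
q_2 = 175
s_2 = 335
t_2 = 270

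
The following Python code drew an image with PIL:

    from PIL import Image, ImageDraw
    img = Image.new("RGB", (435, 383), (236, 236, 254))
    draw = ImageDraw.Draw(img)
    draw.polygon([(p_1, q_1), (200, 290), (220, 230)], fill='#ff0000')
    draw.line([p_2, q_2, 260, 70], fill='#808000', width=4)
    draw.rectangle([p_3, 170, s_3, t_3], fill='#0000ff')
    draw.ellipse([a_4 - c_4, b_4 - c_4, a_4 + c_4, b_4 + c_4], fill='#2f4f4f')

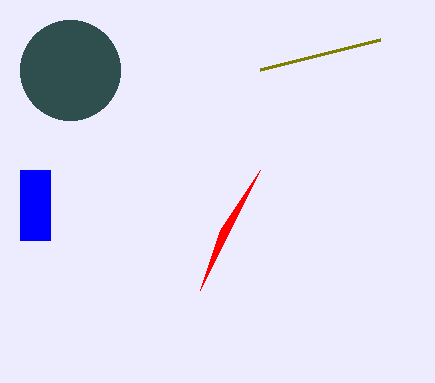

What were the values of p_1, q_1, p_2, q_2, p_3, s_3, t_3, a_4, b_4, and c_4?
p_1 = 260, q_1 = 170, p_2 = 380, q_2 = 40, p_3 = 20, s_3 = 50, t_3 = 240, a_4 = 70, b_4 = 70, c_4 = 50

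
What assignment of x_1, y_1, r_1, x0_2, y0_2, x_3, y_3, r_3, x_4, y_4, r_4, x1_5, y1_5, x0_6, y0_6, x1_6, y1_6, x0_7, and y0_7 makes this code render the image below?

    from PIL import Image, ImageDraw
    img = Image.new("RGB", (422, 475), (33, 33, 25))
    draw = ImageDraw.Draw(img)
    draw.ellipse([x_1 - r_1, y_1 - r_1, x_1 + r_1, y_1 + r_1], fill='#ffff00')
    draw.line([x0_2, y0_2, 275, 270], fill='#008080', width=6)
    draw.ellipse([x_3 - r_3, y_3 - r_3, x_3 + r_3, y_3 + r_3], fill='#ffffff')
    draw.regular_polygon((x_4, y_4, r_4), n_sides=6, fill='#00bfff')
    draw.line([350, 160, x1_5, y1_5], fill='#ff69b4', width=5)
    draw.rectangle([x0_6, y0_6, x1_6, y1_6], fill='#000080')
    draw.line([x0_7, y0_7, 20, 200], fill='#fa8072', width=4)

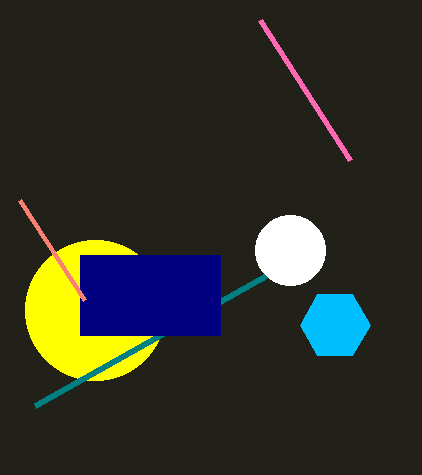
x_1 = 95; y_1 = 310; r_1 = 70; x0_2 = 35; y0_2 = 405; x_3 = 290; y_3 = 250; r_3 = 35; x_4 = 335; y_4 = 325; r_4 = 35; x1_5 = 260; y1_5 = 20; x0_6 = 80; y0_6 = 255; x1_6 = 220; y1_6 = 335; x0_7 = 85; y0_7 = 300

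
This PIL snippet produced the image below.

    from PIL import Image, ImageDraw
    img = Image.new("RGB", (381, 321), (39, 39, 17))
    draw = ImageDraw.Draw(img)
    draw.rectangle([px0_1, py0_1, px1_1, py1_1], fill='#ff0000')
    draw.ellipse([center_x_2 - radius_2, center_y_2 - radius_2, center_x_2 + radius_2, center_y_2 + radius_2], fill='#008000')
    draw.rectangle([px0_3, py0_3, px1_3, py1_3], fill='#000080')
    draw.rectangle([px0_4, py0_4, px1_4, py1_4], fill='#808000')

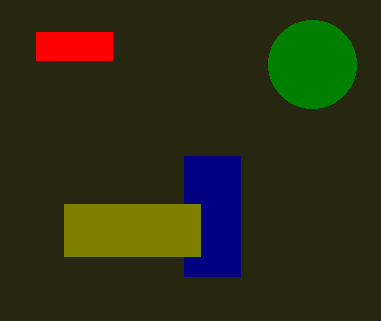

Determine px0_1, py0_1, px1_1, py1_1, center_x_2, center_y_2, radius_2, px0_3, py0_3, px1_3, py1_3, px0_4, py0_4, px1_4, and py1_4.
px0_1 = 36
py0_1 = 32
px1_1 = 112
py1_1 = 60
center_x_2 = 312
center_y_2 = 64
radius_2 = 44
px0_3 = 184
py0_3 = 156
px1_3 = 240
py1_3 = 276
px0_4 = 64
py0_4 = 204
px1_4 = 200
py1_4 = 256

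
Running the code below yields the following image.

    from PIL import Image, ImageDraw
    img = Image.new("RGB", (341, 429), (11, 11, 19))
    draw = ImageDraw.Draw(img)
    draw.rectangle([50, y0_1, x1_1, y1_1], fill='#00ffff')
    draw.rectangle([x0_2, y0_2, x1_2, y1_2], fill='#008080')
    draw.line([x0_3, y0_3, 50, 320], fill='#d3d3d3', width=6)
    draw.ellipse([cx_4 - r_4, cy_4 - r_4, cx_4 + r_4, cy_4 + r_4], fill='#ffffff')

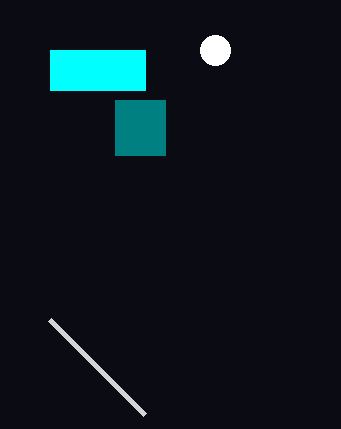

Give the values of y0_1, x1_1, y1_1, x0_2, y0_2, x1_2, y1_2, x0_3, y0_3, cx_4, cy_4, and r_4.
y0_1 = 50; x1_1 = 145; y1_1 = 90; x0_2 = 115; y0_2 = 100; x1_2 = 165; y1_2 = 155; x0_3 = 145; y0_3 = 415; cx_4 = 215; cy_4 = 50; r_4 = 15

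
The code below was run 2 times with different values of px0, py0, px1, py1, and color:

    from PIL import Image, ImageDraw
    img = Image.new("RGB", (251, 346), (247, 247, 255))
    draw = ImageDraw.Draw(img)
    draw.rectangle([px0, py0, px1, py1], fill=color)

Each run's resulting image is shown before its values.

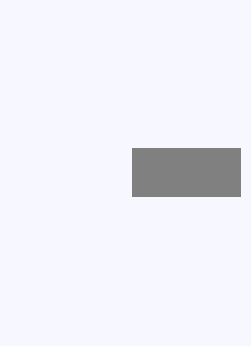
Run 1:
px0 = 132
py0 = 148
px1 = 240
py1 = 196
color = 'gray'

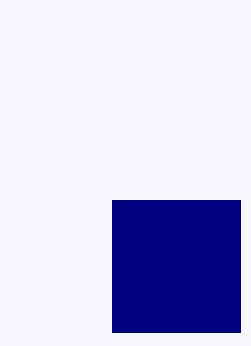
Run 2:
px0 = 112; py0 = 200; px1 = 240; py1 = 332; color = 'navy'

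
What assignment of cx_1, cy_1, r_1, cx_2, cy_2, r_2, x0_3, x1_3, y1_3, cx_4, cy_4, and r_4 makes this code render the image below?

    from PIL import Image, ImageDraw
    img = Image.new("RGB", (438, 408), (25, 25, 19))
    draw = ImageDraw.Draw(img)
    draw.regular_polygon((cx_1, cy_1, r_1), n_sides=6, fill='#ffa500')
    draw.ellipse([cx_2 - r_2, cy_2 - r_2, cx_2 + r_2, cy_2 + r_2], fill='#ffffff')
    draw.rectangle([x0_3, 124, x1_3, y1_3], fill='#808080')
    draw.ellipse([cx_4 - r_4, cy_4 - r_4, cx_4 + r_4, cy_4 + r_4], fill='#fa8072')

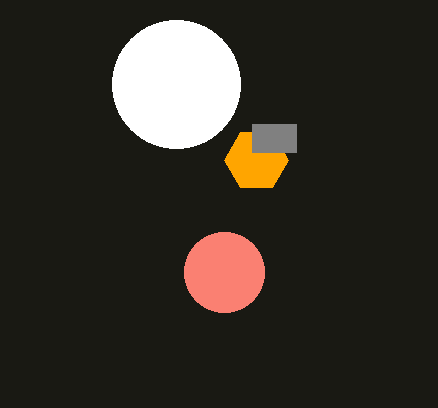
cx_1 = 256; cy_1 = 160; r_1 = 32; cx_2 = 176; cy_2 = 84; r_2 = 64; x0_3 = 252; x1_3 = 296; y1_3 = 152; cx_4 = 224; cy_4 = 272; r_4 = 40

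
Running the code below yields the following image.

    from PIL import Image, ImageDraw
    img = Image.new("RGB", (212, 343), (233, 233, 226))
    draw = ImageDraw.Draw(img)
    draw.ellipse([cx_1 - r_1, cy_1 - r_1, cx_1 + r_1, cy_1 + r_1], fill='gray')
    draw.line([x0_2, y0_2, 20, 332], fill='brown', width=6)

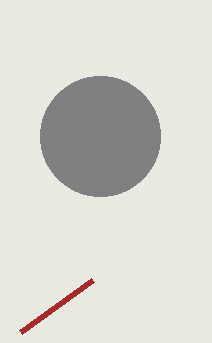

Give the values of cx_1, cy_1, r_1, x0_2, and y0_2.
cx_1 = 100
cy_1 = 136
r_1 = 60
x0_2 = 92
y0_2 = 280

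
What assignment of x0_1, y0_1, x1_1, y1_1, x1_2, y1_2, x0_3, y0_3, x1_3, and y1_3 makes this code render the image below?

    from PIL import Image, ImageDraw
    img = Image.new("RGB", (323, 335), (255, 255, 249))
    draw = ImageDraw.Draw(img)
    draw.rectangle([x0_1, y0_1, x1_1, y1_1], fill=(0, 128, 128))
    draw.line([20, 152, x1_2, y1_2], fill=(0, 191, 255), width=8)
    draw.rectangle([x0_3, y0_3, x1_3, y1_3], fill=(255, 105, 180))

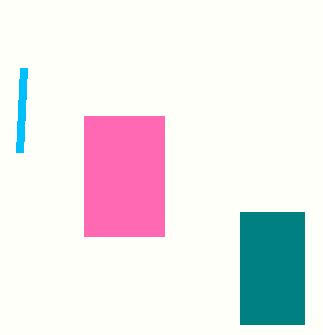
x0_1 = 240
y0_1 = 212
x1_1 = 304
y1_1 = 324
x1_2 = 24
y1_2 = 68
x0_3 = 84
y0_3 = 116
x1_3 = 164
y1_3 = 236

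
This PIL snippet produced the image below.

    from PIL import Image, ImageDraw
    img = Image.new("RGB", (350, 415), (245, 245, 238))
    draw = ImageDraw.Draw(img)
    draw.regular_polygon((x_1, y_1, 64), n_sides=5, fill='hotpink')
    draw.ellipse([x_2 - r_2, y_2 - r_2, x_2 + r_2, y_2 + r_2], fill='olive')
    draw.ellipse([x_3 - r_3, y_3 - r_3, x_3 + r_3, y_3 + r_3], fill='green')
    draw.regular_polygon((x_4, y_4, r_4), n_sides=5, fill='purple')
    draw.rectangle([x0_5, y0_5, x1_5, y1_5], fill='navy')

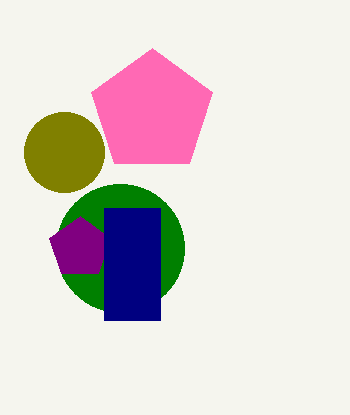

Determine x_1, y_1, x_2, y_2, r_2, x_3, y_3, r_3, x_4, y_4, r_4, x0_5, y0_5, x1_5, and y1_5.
x_1 = 152
y_1 = 112
x_2 = 64
y_2 = 152
r_2 = 40
x_3 = 120
y_3 = 248
r_3 = 64
x_4 = 80
y_4 = 248
r_4 = 32
x0_5 = 104
y0_5 = 208
x1_5 = 160
y1_5 = 320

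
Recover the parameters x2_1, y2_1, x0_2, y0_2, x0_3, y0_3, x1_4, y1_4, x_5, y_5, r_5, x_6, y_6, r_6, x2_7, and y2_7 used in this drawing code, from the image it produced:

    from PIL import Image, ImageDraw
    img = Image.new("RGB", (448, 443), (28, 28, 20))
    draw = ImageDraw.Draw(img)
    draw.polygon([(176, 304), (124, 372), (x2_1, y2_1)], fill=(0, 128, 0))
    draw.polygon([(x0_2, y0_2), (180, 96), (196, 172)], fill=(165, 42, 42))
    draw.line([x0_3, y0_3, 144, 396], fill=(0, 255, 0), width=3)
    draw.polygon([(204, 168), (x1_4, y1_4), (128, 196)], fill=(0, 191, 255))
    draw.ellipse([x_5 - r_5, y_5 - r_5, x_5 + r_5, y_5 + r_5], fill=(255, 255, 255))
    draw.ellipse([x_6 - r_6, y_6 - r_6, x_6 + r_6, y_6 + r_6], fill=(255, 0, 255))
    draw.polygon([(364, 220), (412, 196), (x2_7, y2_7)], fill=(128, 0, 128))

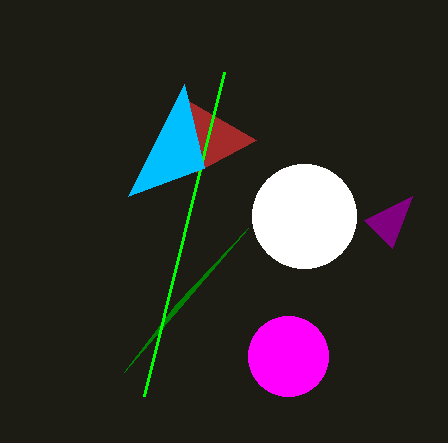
x2_1 = 248; y2_1 = 228; x0_2 = 256; y0_2 = 140; x0_3 = 224; y0_3 = 72; x1_4 = 184; y1_4 = 84; x_5 = 304; y_5 = 216; r_5 = 52; x_6 = 288; y_6 = 356; r_6 = 40; x2_7 = 392; y2_7 = 248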